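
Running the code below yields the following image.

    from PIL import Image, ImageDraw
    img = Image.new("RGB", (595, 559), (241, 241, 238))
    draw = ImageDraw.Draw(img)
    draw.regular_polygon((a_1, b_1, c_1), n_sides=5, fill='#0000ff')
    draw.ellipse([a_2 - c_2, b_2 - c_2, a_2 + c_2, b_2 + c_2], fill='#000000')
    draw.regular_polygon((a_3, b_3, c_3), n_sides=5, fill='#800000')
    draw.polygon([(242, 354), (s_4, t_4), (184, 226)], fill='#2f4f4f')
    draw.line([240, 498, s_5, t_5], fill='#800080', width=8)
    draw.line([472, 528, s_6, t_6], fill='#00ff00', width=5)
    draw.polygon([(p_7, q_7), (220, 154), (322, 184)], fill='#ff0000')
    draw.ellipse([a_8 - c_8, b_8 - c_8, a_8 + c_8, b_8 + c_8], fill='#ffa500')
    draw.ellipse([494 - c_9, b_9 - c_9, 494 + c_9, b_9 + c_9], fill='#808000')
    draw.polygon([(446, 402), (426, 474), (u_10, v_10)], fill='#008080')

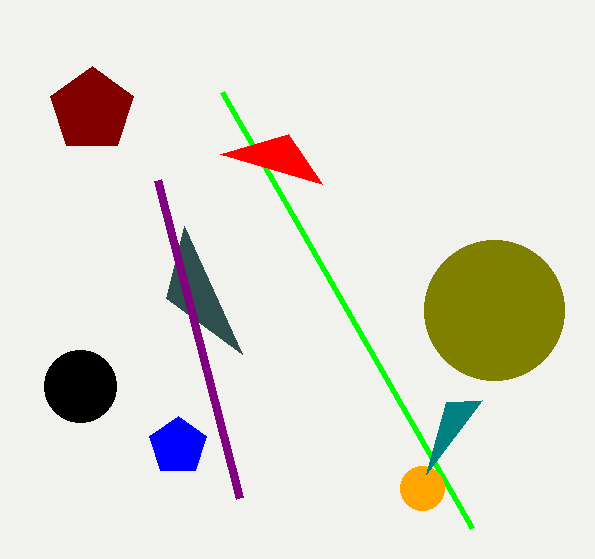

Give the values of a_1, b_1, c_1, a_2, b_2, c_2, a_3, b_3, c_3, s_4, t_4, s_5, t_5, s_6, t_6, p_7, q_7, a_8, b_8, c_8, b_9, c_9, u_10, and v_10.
a_1 = 178
b_1 = 446
c_1 = 30
a_2 = 80
b_2 = 386
c_2 = 36
a_3 = 92
b_3 = 110
c_3 = 44
s_4 = 166
t_4 = 298
s_5 = 158
t_5 = 180
s_6 = 222
t_6 = 92
p_7 = 288
q_7 = 134
a_8 = 422
b_8 = 488
c_8 = 22
b_9 = 310
c_9 = 70
u_10 = 482
v_10 = 400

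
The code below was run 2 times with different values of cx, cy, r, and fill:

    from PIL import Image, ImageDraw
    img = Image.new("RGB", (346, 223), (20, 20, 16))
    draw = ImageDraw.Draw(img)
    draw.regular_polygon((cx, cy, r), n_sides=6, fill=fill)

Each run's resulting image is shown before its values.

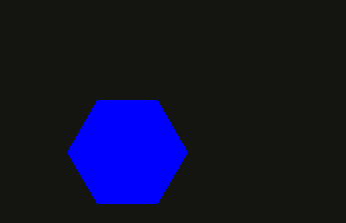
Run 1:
cx = 127
cy = 152
r = 60
fill = 'blue'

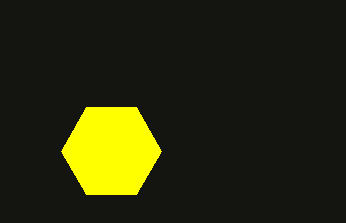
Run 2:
cx = 111, cy = 151, r = 50, fill = 'yellow'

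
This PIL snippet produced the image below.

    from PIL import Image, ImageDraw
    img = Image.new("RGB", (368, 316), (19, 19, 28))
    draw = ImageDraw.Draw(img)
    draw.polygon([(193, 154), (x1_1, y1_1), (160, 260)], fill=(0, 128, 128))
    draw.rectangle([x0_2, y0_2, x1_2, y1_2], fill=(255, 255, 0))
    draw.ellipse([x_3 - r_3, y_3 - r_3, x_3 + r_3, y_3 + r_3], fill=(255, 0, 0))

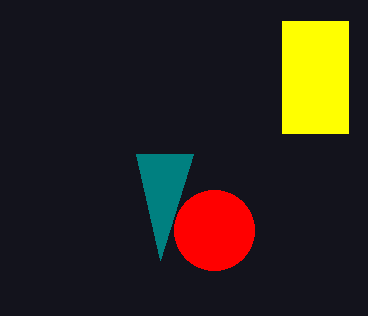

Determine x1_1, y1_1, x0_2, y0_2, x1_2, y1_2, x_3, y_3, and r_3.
x1_1 = 136
y1_1 = 154
x0_2 = 282
y0_2 = 21
x1_2 = 348
y1_2 = 133
x_3 = 214
y_3 = 230
r_3 = 40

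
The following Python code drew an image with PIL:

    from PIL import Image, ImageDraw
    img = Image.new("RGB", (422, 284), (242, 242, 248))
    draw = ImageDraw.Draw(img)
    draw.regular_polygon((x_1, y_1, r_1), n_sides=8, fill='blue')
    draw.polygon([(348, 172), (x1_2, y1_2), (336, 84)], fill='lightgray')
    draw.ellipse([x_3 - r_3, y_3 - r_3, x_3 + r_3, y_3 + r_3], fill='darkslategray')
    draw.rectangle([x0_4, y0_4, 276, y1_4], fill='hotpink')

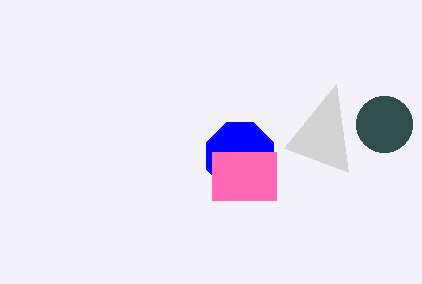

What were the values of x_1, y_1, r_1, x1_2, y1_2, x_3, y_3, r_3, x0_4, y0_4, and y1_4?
x_1 = 240
y_1 = 156
r_1 = 36
x1_2 = 284
y1_2 = 148
x_3 = 384
y_3 = 124
r_3 = 28
x0_4 = 212
y0_4 = 152
y1_4 = 200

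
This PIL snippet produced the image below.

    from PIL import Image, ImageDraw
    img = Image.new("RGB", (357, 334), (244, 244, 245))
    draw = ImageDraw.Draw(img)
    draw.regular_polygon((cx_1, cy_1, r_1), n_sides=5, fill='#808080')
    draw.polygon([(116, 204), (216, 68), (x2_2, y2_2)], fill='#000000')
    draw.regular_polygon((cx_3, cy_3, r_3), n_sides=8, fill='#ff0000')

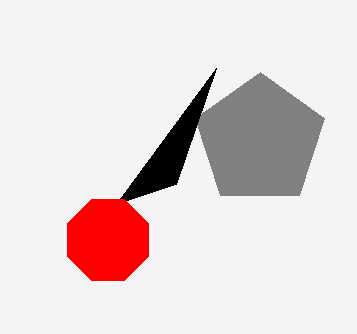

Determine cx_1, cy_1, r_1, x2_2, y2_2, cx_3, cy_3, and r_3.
cx_1 = 260
cy_1 = 140
r_1 = 68
x2_2 = 176
y2_2 = 184
cx_3 = 108
cy_3 = 240
r_3 = 44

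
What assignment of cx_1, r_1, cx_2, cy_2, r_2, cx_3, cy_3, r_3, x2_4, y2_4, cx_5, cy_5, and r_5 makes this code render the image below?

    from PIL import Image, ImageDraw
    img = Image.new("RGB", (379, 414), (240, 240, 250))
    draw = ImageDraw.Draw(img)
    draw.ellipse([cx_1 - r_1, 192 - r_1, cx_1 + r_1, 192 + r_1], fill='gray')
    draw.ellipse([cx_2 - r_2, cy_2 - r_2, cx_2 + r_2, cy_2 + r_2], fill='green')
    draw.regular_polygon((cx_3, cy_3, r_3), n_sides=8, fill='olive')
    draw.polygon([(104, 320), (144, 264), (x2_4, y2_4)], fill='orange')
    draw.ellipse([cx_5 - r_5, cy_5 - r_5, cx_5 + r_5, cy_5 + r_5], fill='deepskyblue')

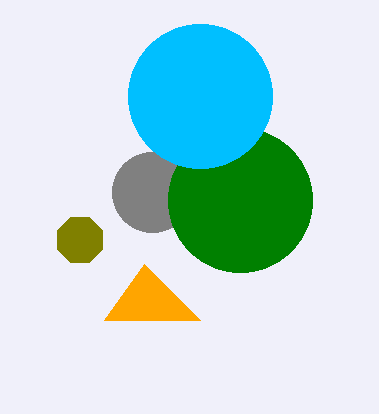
cx_1 = 152; r_1 = 40; cx_2 = 240; cy_2 = 200; r_2 = 72; cx_3 = 80; cy_3 = 240; r_3 = 24; x2_4 = 200; y2_4 = 320; cx_5 = 200; cy_5 = 96; r_5 = 72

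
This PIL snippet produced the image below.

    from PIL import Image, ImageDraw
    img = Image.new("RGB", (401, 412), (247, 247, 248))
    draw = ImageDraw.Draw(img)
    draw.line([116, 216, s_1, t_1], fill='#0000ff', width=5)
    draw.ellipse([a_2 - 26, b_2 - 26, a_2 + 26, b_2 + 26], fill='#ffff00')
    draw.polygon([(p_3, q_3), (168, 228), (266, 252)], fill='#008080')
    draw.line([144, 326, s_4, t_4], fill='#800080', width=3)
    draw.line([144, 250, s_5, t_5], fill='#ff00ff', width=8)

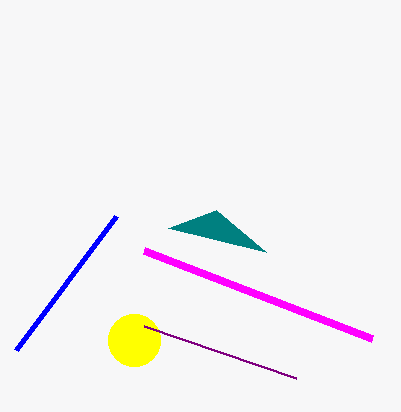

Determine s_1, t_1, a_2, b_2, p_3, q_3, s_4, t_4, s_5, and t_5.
s_1 = 16, t_1 = 350, a_2 = 134, b_2 = 340, p_3 = 216, q_3 = 210, s_4 = 296, t_4 = 378, s_5 = 372, t_5 = 338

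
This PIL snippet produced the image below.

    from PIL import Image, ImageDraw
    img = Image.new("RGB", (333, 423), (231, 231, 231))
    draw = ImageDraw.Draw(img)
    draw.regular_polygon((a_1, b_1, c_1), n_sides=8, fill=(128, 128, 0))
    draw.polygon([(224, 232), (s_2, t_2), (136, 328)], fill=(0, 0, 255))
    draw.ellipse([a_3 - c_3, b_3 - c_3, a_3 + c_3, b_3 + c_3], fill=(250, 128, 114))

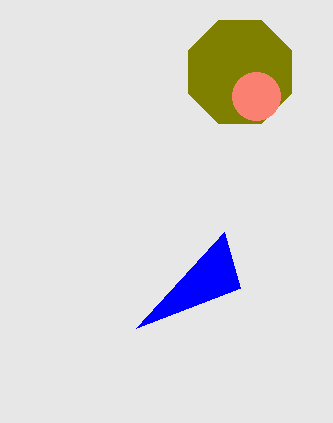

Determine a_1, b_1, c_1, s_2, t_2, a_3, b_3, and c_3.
a_1 = 240, b_1 = 72, c_1 = 56, s_2 = 240, t_2 = 288, a_3 = 256, b_3 = 96, c_3 = 24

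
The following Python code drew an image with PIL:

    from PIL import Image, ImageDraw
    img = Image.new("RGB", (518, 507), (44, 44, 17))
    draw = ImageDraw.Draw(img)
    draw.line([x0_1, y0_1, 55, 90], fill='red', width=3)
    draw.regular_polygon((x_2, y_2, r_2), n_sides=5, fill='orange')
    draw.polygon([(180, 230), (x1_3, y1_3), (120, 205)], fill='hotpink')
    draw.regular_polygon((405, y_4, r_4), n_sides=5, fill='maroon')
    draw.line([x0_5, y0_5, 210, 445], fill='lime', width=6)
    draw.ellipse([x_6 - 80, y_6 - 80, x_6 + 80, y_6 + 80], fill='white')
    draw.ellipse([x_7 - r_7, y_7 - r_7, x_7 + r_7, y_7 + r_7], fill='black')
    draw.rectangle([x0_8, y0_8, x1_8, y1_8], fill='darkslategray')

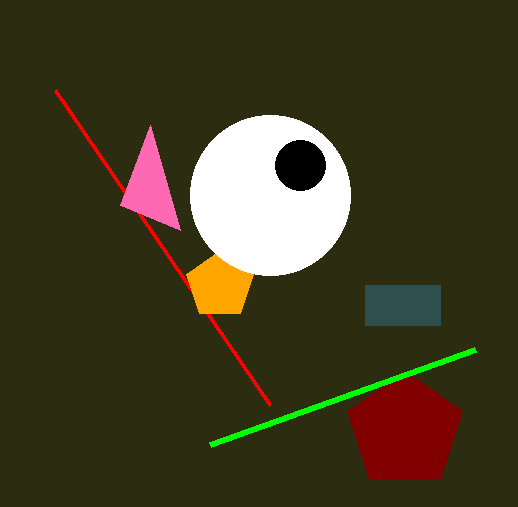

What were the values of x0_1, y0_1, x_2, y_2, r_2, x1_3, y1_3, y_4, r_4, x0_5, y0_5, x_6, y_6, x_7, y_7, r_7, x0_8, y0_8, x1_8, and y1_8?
x0_1 = 270, y0_1 = 405, x_2 = 220, y_2 = 285, r_2 = 35, x1_3 = 150, y1_3 = 125, y_4 = 430, r_4 = 60, x0_5 = 475, y0_5 = 350, x_6 = 270, y_6 = 195, x_7 = 300, y_7 = 165, r_7 = 25, x0_8 = 365, y0_8 = 285, x1_8 = 440, y1_8 = 325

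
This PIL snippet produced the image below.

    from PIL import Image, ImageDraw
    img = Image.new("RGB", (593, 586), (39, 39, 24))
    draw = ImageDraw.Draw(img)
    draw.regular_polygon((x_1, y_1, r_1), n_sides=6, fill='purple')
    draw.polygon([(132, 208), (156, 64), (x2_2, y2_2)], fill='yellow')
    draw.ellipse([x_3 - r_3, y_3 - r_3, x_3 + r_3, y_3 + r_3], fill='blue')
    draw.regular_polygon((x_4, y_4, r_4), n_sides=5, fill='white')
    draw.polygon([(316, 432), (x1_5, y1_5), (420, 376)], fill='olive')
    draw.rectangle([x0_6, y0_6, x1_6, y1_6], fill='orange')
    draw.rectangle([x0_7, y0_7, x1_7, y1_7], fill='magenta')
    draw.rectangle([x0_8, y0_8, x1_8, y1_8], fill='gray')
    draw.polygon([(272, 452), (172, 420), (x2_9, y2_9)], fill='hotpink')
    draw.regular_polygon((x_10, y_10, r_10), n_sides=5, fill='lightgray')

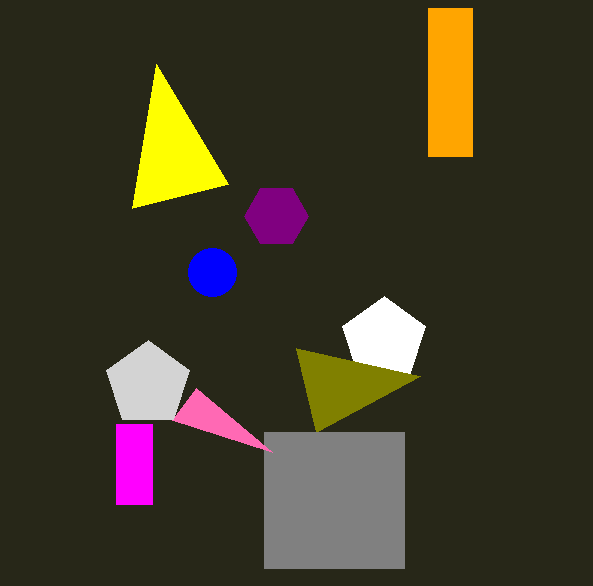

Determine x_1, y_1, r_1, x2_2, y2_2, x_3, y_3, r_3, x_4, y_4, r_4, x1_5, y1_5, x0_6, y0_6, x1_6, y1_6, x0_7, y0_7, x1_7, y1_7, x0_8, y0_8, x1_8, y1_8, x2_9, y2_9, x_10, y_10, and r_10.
x_1 = 276; y_1 = 216; r_1 = 32; x2_2 = 228; y2_2 = 184; x_3 = 212; y_3 = 272; r_3 = 24; x_4 = 384; y_4 = 340; r_4 = 44; x1_5 = 296; y1_5 = 348; x0_6 = 428; y0_6 = 8; x1_6 = 472; y1_6 = 156; x0_7 = 116; y0_7 = 424; x1_7 = 152; y1_7 = 504; x0_8 = 264; y0_8 = 432; x1_8 = 404; y1_8 = 568; x2_9 = 196; y2_9 = 388; x_10 = 148; y_10 = 384; r_10 = 44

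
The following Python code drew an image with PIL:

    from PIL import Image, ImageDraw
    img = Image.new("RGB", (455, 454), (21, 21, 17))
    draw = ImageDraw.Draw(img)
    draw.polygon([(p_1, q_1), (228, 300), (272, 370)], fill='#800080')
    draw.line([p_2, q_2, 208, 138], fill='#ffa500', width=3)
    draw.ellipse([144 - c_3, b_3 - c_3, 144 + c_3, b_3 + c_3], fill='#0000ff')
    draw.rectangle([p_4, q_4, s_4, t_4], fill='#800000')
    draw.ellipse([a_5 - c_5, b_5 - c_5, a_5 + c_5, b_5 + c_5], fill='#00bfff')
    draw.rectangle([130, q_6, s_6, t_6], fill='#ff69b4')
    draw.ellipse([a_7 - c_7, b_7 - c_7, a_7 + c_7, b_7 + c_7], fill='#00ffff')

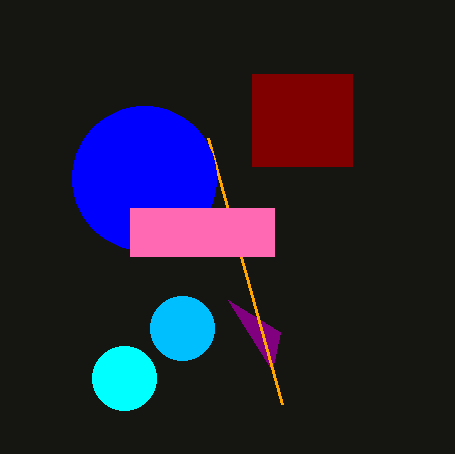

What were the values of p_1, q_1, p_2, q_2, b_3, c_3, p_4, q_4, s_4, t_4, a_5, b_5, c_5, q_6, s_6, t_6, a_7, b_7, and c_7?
p_1 = 280, q_1 = 332, p_2 = 282, q_2 = 404, b_3 = 178, c_3 = 72, p_4 = 252, q_4 = 74, s_4 = 352, t_4 = 166, a_5 = 182, b_5 = 328, c_5 = 32, q_6 = 208, s_6 = 274, t_6 = 256, a_7 = 124, b_7 = 378, c_7 = 32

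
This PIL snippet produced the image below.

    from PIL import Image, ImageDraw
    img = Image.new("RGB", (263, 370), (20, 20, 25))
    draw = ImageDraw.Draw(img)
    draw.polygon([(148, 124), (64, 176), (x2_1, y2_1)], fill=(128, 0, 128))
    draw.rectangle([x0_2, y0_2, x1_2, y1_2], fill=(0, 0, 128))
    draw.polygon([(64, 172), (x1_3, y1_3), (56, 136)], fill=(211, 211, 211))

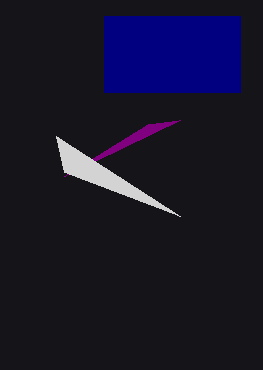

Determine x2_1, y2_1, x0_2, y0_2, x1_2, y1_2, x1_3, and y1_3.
x2_1 = 180
y2_1 = 120
x0_2 = 104
y0_2 = 16
x1_2 = 240
y1_2 = 92
x1_3 = 180
y1_3 = 216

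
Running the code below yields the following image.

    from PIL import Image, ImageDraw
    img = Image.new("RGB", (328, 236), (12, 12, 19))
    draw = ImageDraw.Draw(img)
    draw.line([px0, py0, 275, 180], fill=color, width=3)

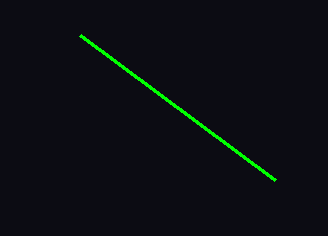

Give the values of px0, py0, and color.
px0 = 80; py0 = 35; color = 'lime'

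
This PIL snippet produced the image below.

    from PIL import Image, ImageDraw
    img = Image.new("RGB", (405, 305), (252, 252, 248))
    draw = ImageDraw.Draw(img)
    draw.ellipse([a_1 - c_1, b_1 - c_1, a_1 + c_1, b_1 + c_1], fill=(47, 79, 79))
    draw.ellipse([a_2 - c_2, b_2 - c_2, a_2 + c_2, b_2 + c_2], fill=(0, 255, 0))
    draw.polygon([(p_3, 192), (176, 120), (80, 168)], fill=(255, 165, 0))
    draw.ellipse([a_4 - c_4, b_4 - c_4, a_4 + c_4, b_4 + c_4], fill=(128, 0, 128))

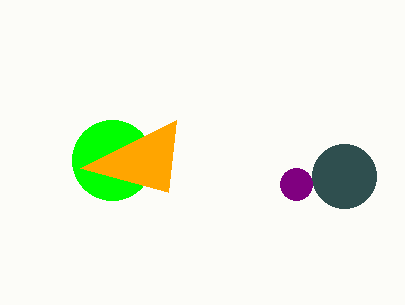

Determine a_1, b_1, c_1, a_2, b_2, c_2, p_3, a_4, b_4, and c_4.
a_1 = 344, b_1 = 176, c_1 = 32, a_2 = 112, b_2 = 160, c_2 = 40, p_3 = 168, a_4 = 296, b_4 = 184, c_4 = 16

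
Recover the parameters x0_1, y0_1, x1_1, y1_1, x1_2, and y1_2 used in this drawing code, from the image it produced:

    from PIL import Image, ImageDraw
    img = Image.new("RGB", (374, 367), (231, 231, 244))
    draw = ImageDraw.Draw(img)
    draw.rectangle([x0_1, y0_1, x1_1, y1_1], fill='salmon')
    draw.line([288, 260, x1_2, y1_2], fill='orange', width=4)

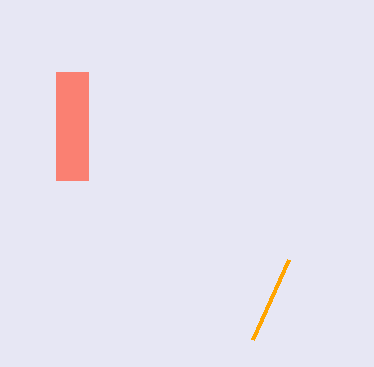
x0_1 = 56, y0_1 = 72, x1_1 = 88, y1_1 = 180, x1_2 = 252, y1_2 = 340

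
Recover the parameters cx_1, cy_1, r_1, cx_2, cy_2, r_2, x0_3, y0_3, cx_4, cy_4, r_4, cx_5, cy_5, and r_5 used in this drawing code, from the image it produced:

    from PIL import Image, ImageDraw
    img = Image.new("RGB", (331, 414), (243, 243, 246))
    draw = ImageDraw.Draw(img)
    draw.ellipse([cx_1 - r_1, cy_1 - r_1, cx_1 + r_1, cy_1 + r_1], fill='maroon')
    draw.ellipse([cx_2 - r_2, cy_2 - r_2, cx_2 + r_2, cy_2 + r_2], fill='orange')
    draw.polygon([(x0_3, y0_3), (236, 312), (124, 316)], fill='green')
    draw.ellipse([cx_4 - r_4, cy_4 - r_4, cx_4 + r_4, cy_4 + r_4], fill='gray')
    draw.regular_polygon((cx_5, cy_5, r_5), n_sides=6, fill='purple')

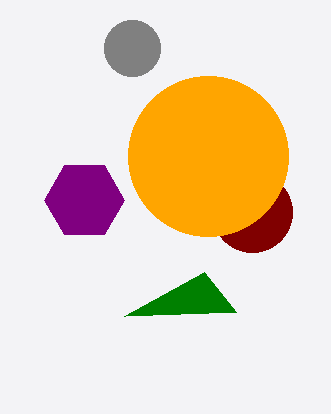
cx_1 = 252
cy_1 = 212
r_1 = 40
cx_2 = 208
cy_2 = 156
r_2 = 80
x0_3 = 204
y0_3 = 272
cx_4 = 132
cy_4 = 48
r_4 = 28
cx_5 = 84
cy_5 = 200
r_5 = 40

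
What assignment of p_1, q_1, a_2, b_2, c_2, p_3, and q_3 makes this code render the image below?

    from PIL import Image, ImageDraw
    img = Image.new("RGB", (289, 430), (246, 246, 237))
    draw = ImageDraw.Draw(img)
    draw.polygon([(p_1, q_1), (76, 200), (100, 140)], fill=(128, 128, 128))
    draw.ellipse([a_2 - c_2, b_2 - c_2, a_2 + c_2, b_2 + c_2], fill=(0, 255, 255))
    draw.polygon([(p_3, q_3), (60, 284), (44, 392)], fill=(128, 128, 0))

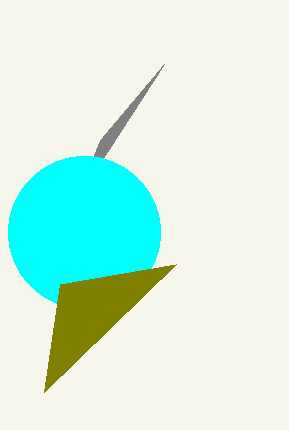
p_1 = 164; q_1 = 64; a_2 = 84; b_2 = 232; c_2 = 76; p_3 = 176; q_3 = 264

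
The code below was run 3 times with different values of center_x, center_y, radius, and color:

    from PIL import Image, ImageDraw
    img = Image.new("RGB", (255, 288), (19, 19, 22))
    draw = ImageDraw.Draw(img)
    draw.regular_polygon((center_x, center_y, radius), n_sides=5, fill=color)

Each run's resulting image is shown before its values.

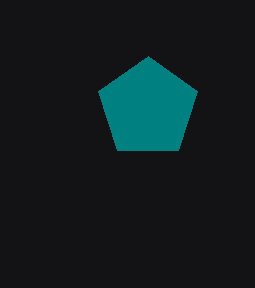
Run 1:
center_x = 148; center_y = 108; radius = 52; color = 'teal'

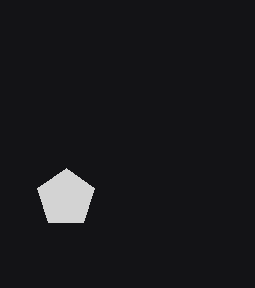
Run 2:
center_x = 66; center_y = 198; radius = 30; color = 'lightgray'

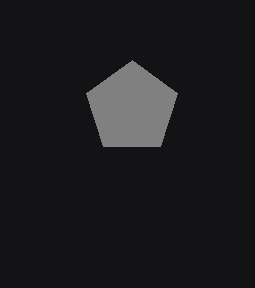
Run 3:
center_x = 132; center_y = 108; radius = 48; color = 'gray'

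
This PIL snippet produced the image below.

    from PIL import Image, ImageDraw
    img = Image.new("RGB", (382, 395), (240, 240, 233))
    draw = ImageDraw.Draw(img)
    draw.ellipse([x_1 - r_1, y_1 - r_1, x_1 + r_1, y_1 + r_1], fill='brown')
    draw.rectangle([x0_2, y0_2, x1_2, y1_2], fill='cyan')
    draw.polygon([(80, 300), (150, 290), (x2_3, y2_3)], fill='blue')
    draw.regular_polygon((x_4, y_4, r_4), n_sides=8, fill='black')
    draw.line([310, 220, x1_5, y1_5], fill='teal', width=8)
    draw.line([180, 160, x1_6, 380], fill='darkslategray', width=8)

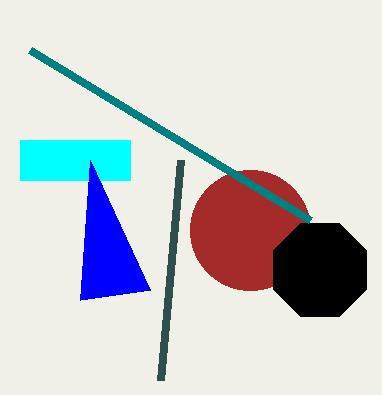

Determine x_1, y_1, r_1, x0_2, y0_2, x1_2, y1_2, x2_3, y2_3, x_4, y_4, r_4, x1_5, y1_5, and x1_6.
x_1 = 250; y_1 = 230; r_1 = 60; x0_2 = 20; y0_2 = 140; x1_2 = 130; y1_2 = 180; x2_3 = 90; y2_3 = 160; x_4 = 320; y_4 = 270; r_4 = 50; x1_5 = 30; y1_5 = 50; x1_6 = 160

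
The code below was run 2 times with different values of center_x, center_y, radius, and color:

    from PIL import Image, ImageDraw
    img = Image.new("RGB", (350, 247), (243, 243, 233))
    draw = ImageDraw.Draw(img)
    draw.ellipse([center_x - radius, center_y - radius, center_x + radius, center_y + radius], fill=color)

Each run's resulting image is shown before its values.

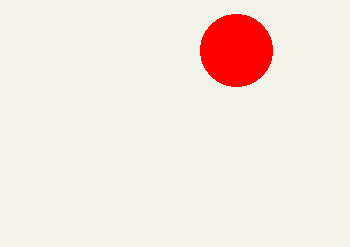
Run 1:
center_x = 236, center_y = 50, radius = 36, color = 'red'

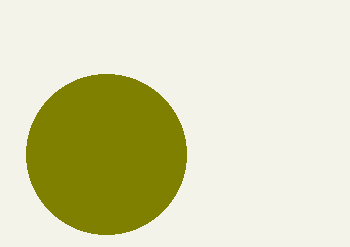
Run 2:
center_x = 106, center_y = 154, radius = 80, color = 'olive'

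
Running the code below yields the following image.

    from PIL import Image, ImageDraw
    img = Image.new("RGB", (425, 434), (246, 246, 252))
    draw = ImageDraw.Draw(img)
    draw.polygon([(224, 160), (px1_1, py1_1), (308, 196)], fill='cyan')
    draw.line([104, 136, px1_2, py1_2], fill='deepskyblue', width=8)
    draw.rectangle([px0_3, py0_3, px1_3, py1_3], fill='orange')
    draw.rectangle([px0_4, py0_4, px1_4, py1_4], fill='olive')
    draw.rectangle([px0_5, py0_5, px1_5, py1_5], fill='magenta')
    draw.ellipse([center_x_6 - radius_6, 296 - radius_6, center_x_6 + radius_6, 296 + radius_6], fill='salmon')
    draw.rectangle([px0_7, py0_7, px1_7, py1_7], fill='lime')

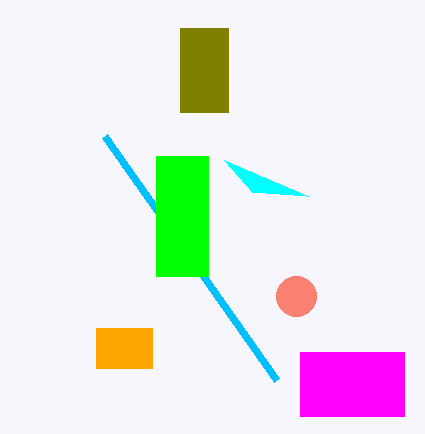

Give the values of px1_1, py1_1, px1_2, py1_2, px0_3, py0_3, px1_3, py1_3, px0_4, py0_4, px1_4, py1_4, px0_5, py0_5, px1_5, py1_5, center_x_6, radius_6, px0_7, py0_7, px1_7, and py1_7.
px1_1 = 252; py1_1 = 192; px1_2 = 276; py1_2 = 380; px0_3 = 96; py0_3 = 328; px1_3 = 152; py1_3 = 368; px0_4 = 180; py0_4 = 28; px1_4 = 228; py1_4 = 112; px0_5 = 300; py0_5 = 352; px1_5 = 404; py1_5 = 416; center_x_6 = 296; radius_6 = 20; px0_7 = 156; py0_7 = 156; px1_7 = 208; py1_7 = 276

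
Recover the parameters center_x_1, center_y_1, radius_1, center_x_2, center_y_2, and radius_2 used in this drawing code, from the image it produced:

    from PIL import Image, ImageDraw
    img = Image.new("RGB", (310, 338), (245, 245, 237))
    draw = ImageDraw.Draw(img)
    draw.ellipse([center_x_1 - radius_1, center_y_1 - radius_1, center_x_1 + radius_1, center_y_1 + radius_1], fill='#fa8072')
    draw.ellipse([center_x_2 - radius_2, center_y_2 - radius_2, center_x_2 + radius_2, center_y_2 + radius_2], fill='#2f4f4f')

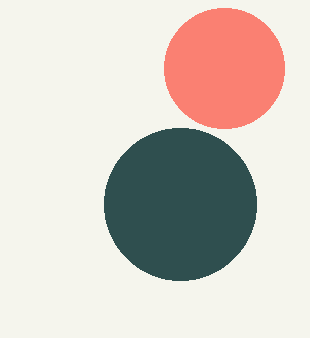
center_x_1 = 224
center_y_1 = 68
radius_1 = 60
center_x_2 = 180
center_y_2 = 204
radius_2 = 76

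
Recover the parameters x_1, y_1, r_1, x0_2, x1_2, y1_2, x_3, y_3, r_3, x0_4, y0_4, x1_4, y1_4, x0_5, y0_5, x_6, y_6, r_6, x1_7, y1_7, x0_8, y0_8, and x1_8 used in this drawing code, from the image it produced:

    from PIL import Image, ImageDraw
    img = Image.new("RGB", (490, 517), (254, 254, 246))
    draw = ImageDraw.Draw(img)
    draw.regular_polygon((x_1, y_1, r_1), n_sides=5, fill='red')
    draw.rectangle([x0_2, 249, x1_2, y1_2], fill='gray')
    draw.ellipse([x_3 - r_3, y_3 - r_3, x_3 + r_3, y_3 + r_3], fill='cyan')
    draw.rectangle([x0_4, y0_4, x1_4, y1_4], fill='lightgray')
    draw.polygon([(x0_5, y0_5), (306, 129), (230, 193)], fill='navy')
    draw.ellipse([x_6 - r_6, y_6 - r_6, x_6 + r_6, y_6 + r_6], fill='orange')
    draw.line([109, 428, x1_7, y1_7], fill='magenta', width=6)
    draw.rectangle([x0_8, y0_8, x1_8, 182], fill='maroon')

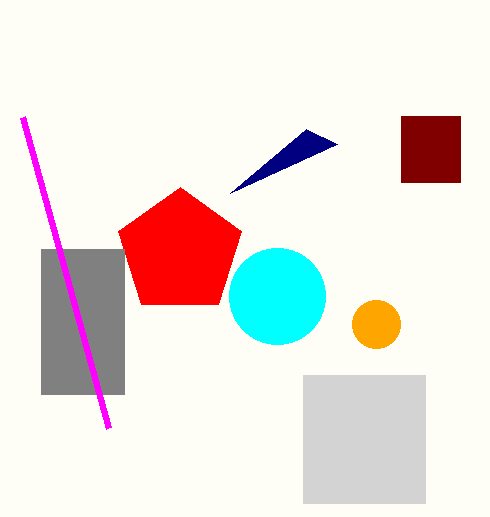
x_1 = 180; y_1 = 252; r_1 = 65; x0_2 = 41; x1_2 = 124; y1_2 = 394; x_3 = 277; y_3 = 296; r_3 = 48; x0_4 = 303; y0_4 = 375; x1_4 = 425; y1_4 = 503; x0_5 = 337; y0_5 = 144; x_6 = 376; y_6 = 324; r_6 = 24; x1_7 = 23; y1_7 = 117; x0_8 = 401; y0_8 = 116; x1_8 = 460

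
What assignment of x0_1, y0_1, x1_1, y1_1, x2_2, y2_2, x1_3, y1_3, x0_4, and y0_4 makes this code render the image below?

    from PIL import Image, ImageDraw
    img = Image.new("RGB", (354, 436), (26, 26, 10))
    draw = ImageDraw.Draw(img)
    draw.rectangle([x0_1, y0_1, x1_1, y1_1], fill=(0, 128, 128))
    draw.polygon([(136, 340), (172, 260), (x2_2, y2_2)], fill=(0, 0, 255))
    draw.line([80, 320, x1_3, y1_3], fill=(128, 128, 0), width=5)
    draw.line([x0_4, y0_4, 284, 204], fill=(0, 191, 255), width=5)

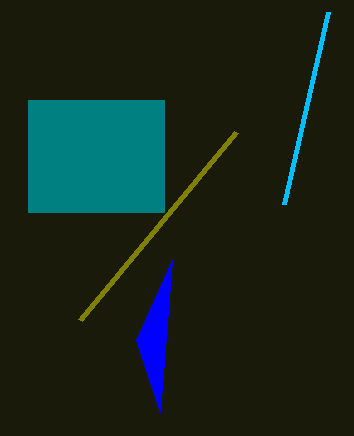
x0_1 = 28, y0_1 = 100, x1_1 = 164, y1_1 = 212, x2_2 = 160, y2_2 = 412, x1_3 = 236, y1_3 = 132, x0_4 = 328, y0_4 = 12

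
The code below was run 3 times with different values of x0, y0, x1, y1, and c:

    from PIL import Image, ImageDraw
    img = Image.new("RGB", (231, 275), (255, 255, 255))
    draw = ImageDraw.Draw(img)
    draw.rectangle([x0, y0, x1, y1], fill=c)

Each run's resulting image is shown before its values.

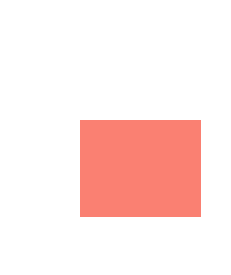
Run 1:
x0 = 80; y0 = 120; x1 = 200; y1 = 216; c = 'salmon'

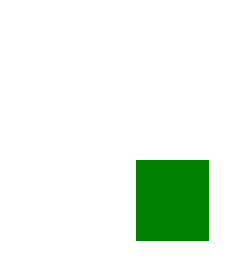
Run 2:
x0 = 136; y0 = 160; x1 = 208; y1 = 240; c = 'green'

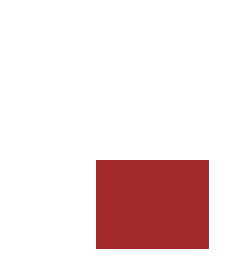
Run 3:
x0 = 96; y0 = 160; x1 = 208; y1 = 248; c = 'brown'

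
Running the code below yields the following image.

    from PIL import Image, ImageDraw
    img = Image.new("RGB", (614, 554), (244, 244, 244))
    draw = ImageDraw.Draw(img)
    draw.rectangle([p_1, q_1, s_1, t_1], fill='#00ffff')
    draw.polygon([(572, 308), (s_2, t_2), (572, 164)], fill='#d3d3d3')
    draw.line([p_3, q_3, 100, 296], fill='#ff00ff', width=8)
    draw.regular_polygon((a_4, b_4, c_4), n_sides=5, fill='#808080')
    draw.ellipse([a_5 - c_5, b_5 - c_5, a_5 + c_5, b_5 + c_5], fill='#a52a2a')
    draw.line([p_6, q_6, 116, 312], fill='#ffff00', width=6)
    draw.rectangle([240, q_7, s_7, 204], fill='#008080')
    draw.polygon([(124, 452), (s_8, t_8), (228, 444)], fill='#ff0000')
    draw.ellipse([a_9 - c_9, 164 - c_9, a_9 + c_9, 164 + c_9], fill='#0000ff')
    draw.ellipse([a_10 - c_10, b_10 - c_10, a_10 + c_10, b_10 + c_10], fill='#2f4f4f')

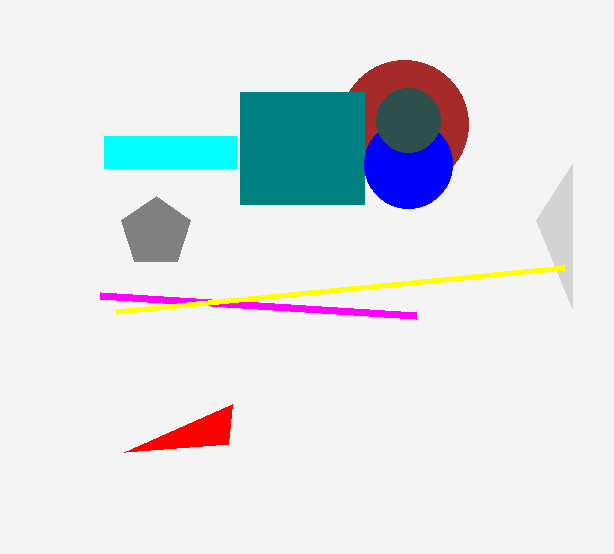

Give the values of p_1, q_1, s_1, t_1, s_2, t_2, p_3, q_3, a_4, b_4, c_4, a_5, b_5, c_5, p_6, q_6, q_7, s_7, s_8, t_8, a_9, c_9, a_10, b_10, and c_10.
p_1 = 104
q_1 = 136
s_1 = 236
t_1 = 168
s_2 = 536
t_2 = 220
p_3 = 416
q_3 = 316
a_4 = 156
b_4 = 232
c_4 = 36
a_5 = 404
b_5 = 124
c_5 = 64
p_6 = 564
q_6 = 268
q_7 = 92
s_7 = 364
s_8 = 232
t_8 = 404
a_9 = 408
c_9 = 44
a_10 = 408
b_10 = 120
c_10 = 32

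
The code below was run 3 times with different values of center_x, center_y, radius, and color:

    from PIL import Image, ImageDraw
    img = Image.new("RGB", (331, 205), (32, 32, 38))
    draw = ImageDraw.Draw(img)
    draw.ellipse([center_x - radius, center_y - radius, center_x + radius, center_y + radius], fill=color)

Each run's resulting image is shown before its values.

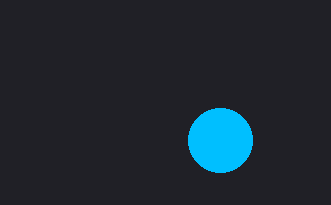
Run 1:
center_x = 220; center_y = 140; radius = 32; color = 'deepskyblue'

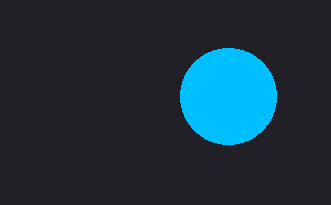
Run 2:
center_x = 228, center_y = 96, radius = 48, color = 'deepskyblue'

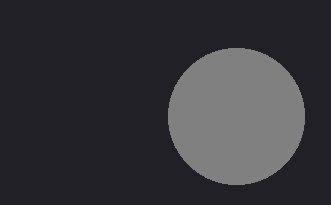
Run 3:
center_x = 236; center_y = 116; radius = 68; color = 'gray'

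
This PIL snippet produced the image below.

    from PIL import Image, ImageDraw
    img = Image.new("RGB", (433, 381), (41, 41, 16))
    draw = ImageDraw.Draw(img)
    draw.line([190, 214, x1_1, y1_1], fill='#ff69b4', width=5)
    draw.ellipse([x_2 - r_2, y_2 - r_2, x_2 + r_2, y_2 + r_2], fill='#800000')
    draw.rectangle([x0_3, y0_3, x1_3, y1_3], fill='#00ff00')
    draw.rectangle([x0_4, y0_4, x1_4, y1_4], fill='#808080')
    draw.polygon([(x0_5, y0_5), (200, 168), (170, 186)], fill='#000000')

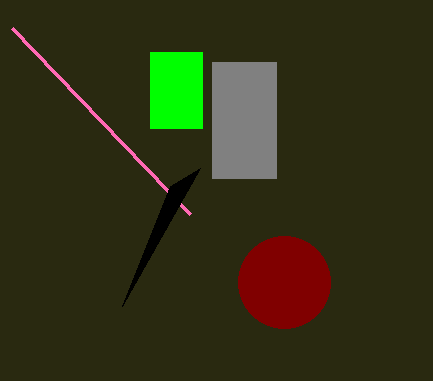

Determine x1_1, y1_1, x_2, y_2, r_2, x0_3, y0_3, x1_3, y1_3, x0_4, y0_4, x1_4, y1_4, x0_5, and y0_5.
x1_1 = 12, y1_1 = 28, x_2 = 284, y_2 = 282, r_2 = 46, x0_3 = 150, y0_3 = 52, x1_3 = 202, y1_3 = 128, x0_4 = 212, y0_4 = 62, x1_4 = 276, y1_4 = 178, x0_5 = 122, y0_5 = 306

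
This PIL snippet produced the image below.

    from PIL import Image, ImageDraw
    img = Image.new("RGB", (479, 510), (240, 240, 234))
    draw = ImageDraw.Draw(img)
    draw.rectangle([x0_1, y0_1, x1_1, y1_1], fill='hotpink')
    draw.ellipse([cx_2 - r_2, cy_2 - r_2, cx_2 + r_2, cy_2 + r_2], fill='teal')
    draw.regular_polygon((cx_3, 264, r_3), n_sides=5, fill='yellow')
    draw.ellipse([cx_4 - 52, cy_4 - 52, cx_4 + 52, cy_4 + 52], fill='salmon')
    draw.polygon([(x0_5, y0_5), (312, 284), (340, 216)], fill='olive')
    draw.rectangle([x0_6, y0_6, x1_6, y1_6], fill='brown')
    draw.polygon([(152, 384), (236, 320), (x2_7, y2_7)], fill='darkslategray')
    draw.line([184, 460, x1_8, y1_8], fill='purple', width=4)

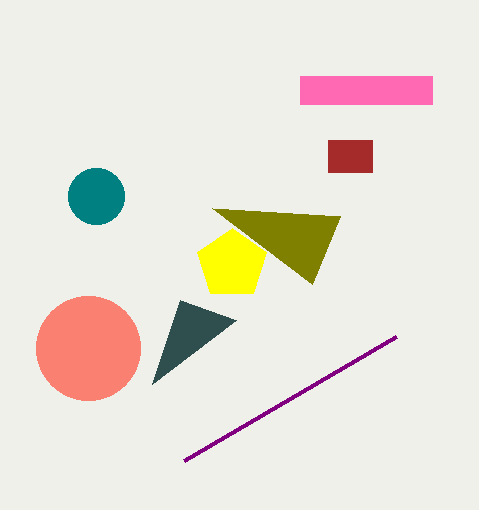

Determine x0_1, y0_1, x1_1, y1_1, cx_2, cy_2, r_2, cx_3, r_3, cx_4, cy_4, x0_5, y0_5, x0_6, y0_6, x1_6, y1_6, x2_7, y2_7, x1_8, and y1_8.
x0_1 = 300, y0_1 = 76, x1_1 = 432, y1_1 = 104, cx_2 = 96, cy_2 = 196, r_2 = 28, cx_3 = 232, r_3 = 36, cx_4 = 88, cy_4 = 348, x0_5 = 212, y0_5 = 208, x0_6 = 328, y0_6 = 140, x1_6 = 372, y1_6 = 172, x2_7 = 180, y2_7 = 300, x1_8 = 396, y1_8 = 336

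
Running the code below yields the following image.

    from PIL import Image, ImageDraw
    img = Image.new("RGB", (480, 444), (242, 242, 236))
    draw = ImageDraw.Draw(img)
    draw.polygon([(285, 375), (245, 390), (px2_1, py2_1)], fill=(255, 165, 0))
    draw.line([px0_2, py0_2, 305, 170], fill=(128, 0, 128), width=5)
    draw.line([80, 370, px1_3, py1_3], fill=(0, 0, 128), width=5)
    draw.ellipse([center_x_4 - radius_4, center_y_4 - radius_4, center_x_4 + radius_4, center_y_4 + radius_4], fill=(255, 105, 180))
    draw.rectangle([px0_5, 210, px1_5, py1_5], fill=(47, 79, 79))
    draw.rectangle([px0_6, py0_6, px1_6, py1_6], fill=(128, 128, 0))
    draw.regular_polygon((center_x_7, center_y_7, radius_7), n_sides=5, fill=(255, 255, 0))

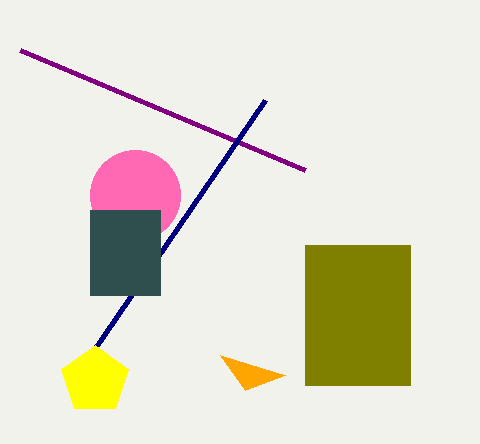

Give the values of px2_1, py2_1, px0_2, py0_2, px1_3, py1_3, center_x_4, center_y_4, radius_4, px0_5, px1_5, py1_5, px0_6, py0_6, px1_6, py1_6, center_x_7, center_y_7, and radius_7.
px2_1 = 220; py2_1 = 355; px0_2 = 20; py0_2 = 50; px1_3 = 265; py1_3 = 100; center_x_4 = 135; center_y_4 = 195; radius_4 = 45; px0_5 = 90; px1_5 = 160; py1_5 = 295; px0_6 = 305; py0_6 = 245; px1_6 = 410; py1_6 = 385; center_x_7 = 95; center_y_7 = 380; radius_7 = 35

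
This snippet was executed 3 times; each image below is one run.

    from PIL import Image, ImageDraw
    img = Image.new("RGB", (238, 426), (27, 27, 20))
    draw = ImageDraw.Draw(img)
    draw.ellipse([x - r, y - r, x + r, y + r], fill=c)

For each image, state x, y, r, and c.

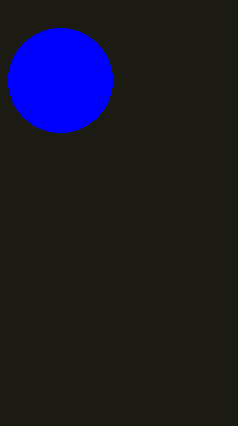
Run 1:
x = 60, y = 80, r = 52, c = 'blue'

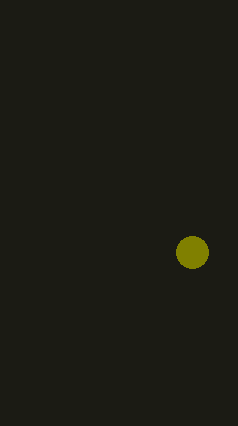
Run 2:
x = 192
y = 252
r = 16
c = 'olive'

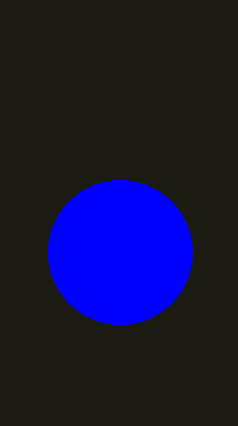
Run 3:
x = 120, y = 252, r = 72, c = 'blue'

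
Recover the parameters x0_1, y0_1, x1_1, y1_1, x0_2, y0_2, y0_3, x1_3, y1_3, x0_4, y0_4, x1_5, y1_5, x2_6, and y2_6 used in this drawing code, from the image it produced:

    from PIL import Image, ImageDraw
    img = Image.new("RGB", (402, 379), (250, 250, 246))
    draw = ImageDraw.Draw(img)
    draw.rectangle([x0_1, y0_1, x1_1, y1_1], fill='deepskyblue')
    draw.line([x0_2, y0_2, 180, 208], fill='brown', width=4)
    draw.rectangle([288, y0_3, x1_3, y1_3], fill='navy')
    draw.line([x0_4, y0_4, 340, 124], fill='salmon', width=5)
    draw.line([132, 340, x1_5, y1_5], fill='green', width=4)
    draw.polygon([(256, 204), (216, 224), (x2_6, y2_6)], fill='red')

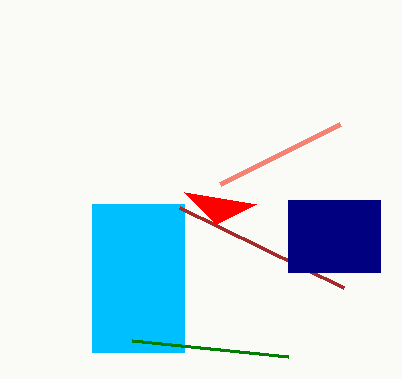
x0_1 = 92, y0_1 = 204, x1_1 = 184, y1_1 = 352, x0_2 = 344, y0_2 = 288, y0_3 = 200, x1_3 = 380, y1_3 = 272, x0_4 = 220, y0_4 = 184, x1_5 = 288, y1_5 = 356, x2_6 = 184, y2_6 = 192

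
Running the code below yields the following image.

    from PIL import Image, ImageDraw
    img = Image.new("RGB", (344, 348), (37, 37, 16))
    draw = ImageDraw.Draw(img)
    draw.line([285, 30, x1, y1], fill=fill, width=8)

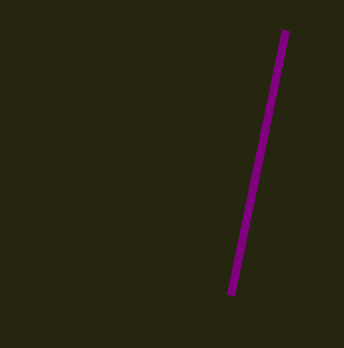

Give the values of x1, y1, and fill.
x1 = 230; y1 = 295; fill = 'purple'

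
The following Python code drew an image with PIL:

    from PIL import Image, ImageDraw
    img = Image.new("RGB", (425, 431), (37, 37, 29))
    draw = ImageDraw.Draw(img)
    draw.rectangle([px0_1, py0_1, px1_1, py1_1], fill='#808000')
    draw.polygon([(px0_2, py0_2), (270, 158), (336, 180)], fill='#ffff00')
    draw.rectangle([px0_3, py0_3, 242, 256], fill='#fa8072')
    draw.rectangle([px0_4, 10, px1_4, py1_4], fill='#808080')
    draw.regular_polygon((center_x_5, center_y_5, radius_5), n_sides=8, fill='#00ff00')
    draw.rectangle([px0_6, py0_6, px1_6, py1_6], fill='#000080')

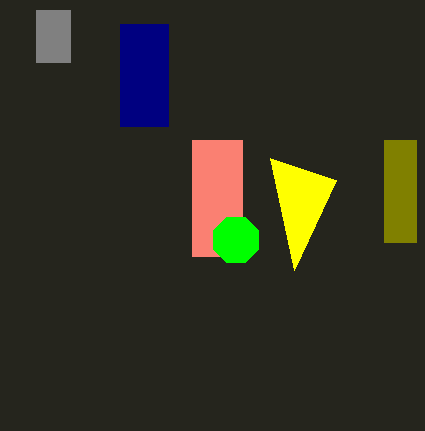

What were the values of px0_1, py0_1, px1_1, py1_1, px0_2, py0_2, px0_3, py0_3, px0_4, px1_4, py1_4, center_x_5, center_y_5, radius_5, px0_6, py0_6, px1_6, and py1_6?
px0_1 = 384; py0_1 = 140; px1_1 = 416; py1_1 = 242; px0_2 = 294; py0_2 = 270; px0_3 = 192; py0_3 = 140; px0_4 = 36; px1_4 = 70; py1_4 = 62; center_x_5 = 236; center_y_5 = 240; radius_5 = 24; px0_6 = 120; py0_6 = 24; px1_6 = 168; py1_6 = 126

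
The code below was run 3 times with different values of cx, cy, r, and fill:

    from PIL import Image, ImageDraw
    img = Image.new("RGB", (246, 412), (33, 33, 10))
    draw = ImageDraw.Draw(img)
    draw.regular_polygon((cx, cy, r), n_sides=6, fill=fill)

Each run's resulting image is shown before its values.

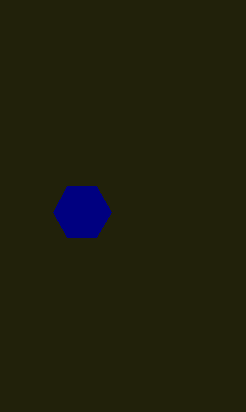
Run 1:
cx = 82; cy = 212; r = 29; fill = 'navy'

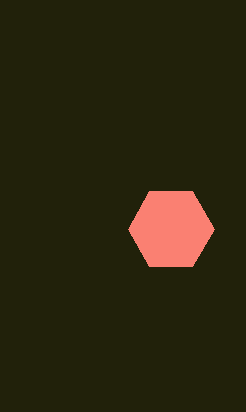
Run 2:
cx = 171
cy = 229
r = 43
fill = 'salmon'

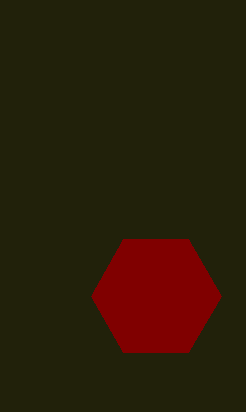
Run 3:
cx = 156, cy = 296, r = 65, fill = 'maroon'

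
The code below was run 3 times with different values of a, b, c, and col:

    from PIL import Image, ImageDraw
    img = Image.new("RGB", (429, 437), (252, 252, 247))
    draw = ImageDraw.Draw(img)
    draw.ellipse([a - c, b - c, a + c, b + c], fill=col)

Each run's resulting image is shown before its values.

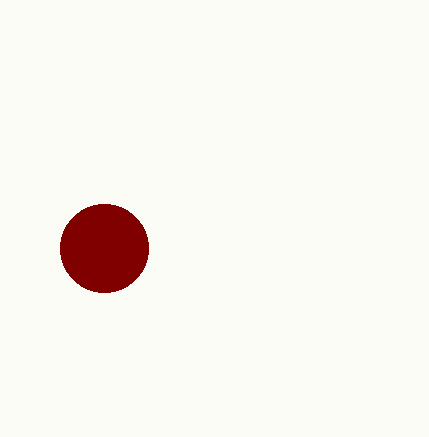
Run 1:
a = 104
b = 248
c = 44
col = 'maroon'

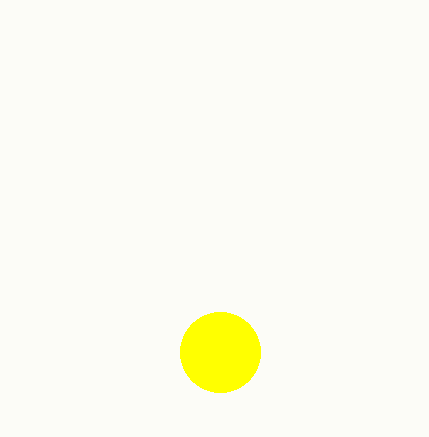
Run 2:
a = 220, b = 352, c = 40, col = 'yellow'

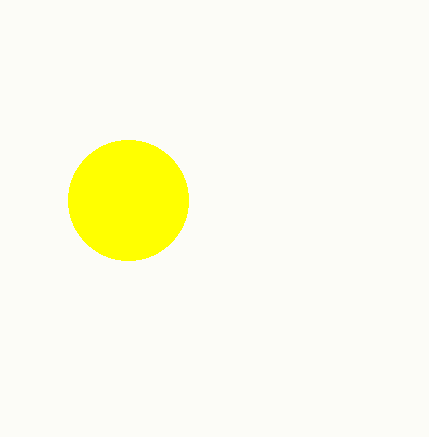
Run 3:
a = 128, b = 200, c = 60, col = 'yellow'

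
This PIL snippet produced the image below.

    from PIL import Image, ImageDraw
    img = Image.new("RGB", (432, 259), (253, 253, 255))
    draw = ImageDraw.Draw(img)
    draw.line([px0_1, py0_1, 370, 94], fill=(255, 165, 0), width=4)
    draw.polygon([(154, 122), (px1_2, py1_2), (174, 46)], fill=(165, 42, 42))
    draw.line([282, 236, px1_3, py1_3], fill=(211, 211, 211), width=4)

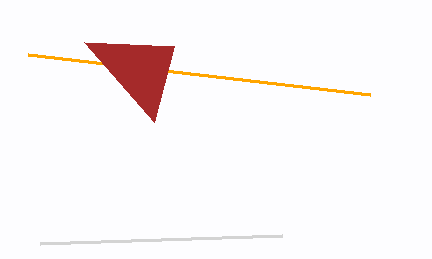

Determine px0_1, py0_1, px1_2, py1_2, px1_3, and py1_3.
px0_1 = 28; py0_1 = 54; px1_2 = 84; py1_2 = 42; px1_3 = 40; py1_3 = 244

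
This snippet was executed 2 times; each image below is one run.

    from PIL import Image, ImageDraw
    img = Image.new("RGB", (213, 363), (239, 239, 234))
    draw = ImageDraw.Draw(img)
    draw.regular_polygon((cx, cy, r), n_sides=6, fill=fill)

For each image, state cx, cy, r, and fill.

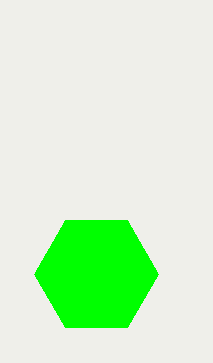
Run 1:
cx = 96
cy = 274
r = 62
fill = 'lime'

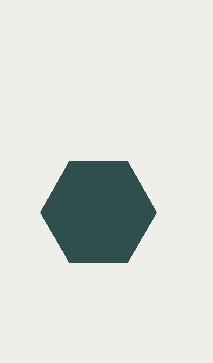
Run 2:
cx = 98
cy = 212
r = 58
fill = 'darkslategray'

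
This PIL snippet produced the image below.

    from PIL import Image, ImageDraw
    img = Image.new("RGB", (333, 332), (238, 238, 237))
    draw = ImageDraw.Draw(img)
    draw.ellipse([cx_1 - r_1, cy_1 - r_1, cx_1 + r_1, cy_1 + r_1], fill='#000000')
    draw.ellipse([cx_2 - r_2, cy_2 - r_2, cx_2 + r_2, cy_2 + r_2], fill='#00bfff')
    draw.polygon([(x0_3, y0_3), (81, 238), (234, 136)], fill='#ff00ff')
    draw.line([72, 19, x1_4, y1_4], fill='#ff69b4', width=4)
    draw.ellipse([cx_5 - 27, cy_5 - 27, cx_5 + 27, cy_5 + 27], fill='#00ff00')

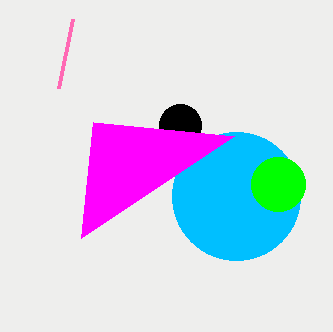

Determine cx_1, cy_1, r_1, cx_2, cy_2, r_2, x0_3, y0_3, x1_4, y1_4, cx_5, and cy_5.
cx_1 = 180
cy_1 = 125
r_1 = 21
cx_2 = 236
cy_2 = 196
r_2 = 64
x0_3 = 93
y0_3 = 122
x1_4 = 58
y1_4 = 88
cx_5 = 278
cy_5 = 184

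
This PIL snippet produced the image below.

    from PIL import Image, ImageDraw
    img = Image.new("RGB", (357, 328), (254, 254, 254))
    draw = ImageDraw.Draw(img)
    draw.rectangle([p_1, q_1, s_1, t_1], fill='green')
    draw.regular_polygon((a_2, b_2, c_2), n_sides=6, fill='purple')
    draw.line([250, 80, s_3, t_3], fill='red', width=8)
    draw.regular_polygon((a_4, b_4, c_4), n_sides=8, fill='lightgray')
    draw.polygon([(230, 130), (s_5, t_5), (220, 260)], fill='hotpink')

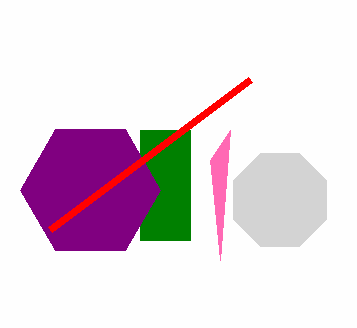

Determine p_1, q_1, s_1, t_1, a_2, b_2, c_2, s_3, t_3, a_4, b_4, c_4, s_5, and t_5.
p_1 = 140; q_1 = 130; s_1 = 190; t_1 = 240; a_2 = 90; b_2 = 190; c_2 = 70; s_3 = 50; t_3 = 230; a_4 = 280; b_4 = 200; c_4 = 50; s_5 = 210; t_5 = 160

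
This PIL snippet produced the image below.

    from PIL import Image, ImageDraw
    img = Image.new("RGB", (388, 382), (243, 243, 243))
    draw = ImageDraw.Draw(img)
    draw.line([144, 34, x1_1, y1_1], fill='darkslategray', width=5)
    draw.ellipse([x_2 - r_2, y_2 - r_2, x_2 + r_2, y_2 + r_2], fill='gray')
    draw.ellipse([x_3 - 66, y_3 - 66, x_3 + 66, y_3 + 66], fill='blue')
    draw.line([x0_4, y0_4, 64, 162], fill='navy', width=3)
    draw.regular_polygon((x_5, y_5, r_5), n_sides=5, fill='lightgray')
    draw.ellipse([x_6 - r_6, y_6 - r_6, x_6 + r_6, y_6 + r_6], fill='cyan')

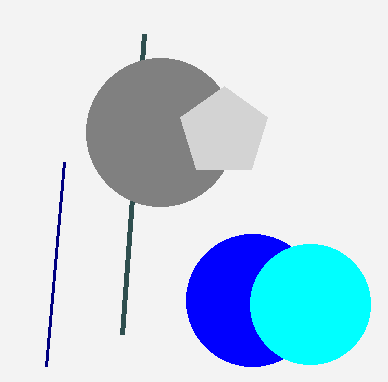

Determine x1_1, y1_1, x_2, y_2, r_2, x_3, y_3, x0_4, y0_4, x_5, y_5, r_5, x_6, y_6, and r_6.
x1_1 = 122; y1_1 = 334; x_2 = 160; y_2 = 132; r_2 = 74; x_3 = 252; y_3 = 300; x0_4 = 46; y0_4 = 366; x_5 = 224; y_5 = 132; r_5 = 46; x_6 = 310; y_6 = 304; r_6 = 60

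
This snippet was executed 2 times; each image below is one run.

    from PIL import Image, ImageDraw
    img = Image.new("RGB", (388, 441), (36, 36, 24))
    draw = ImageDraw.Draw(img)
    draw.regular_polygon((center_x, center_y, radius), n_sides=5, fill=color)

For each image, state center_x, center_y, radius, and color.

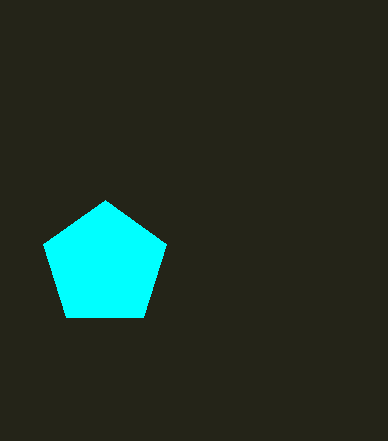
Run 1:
center_x = 105
center_y = 265
radius = 65
color = 'cyan'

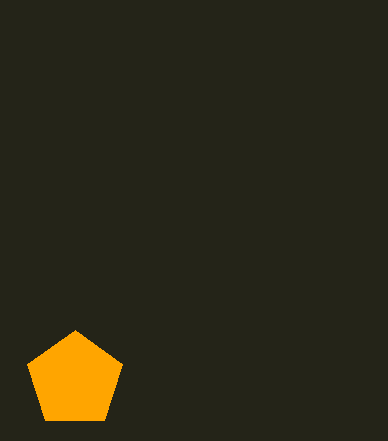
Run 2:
center_x = 75
center_y = 380
radius = 50
color = 'orange'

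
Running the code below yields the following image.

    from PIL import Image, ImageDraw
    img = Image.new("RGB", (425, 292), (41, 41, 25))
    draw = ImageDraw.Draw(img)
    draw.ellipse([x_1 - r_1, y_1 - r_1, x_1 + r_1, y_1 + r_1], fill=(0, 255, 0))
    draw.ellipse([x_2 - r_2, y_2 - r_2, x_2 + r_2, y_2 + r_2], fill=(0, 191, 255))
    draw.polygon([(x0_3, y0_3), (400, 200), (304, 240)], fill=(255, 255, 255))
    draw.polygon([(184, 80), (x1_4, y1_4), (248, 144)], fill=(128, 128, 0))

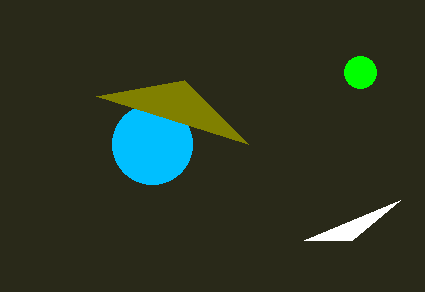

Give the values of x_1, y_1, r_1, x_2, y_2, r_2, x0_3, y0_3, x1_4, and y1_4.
x_1 = 360, y_1 = 72, r_1 = 16, x_2 = 152, y_2 = 144, r_2 = 40, x0_3 = 352, y0_3 = 240, x1_4 = 96, y1_4 = 96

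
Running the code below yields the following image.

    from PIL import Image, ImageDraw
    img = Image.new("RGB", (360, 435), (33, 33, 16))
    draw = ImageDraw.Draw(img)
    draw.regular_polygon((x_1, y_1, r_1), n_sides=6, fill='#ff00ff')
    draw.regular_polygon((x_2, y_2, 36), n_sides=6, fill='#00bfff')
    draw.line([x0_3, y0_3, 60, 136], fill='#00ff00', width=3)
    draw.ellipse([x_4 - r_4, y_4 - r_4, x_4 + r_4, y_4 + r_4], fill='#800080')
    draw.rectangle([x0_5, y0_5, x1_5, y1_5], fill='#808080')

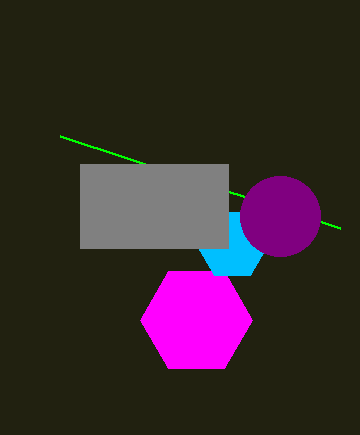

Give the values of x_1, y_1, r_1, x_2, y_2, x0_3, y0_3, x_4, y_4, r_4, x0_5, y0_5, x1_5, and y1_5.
x_1 = 196; y_1 = 320; r_1 = 56; x_2 = 232; y_2 = 244; x0_3 = 340; y0_3 = 228; x_4 = 280; y_4 = 216; r_4 = 40; x0_5 = 80; y0_5 = 164; x1_5 = 228; y1_5 = 248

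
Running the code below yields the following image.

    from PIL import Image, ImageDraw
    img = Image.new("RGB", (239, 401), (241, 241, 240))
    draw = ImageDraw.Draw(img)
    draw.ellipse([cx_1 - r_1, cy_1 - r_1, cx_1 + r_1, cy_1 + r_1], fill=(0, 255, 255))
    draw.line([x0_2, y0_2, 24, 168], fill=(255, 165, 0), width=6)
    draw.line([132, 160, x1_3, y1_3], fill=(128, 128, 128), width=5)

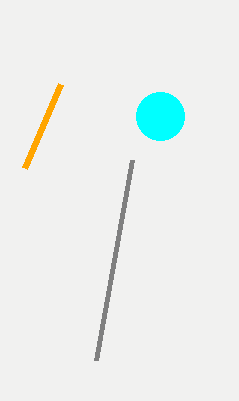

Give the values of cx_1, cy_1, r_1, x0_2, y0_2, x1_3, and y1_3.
cx_1 = 160
cy_1 = 116
r_1 = 24
x0_2 = 60
y0_2 = 84
x1_3 = 96
y1_3 = 360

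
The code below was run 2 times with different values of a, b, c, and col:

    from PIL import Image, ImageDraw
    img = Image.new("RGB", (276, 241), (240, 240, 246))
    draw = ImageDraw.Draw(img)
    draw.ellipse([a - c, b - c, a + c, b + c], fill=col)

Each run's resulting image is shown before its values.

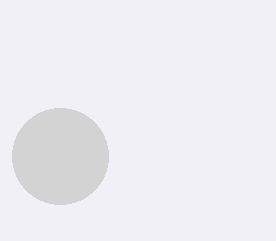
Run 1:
a = 60; b = 156; c = 48; col = 'lightgray'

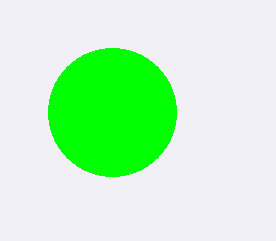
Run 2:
a = 112
b = 112
c = 64
col = 'lime'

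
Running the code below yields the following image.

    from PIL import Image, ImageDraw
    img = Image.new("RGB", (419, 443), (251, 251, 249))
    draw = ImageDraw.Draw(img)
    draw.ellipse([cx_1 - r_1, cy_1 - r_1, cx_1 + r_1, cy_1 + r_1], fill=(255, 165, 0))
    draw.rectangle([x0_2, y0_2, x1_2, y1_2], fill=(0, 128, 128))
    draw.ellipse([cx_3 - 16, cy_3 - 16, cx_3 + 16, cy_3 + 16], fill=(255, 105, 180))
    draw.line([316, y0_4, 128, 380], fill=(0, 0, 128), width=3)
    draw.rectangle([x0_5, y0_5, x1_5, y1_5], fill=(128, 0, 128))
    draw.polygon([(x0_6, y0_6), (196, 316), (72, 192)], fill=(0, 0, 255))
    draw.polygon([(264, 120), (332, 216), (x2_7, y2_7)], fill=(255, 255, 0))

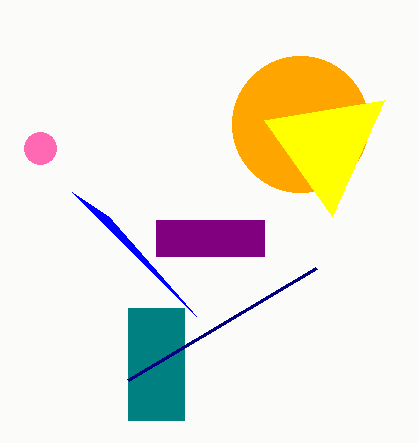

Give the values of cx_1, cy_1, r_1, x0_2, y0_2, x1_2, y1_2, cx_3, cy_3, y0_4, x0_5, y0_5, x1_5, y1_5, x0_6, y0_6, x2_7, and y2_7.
cx_1 = 300; cy_1 = 124; r_1 = 68; x0_2 = 128; y0_2 = 308; x1_2 = 184; y1_2 = 420; cx_3 = 40; cy_3 = 148; y0_4 = 268; x0_5 = 156; y0_5 = 220; x1_5 = 264; y1_5 = 256; x0_6 = 108; y0_6 = 216; x2_7 = 384; y2_7 = 100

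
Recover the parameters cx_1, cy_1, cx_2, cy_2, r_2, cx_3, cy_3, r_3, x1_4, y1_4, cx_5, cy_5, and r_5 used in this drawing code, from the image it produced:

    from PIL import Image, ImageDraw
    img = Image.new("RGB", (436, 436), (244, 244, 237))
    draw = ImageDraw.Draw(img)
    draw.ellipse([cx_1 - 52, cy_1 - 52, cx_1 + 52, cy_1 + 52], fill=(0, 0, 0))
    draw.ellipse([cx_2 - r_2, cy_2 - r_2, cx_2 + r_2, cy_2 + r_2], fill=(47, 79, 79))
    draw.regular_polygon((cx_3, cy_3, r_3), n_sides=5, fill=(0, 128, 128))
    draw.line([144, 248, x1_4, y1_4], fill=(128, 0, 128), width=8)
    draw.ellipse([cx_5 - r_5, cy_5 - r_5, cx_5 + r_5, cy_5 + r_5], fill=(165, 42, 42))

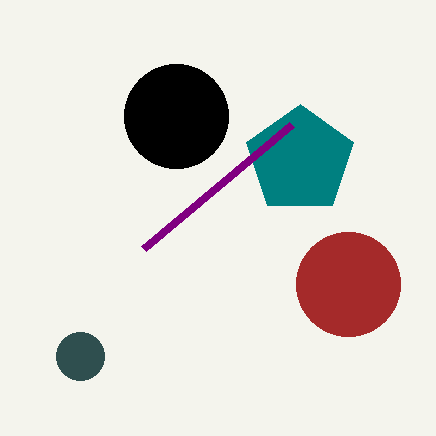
cx_1 = 176
cy_1 = 116
cx_2 = 80
cy_2 = 356
r_2 = 24
cx_3 = 300
cy_3 = 160
r_3 = 56
x1_4 = 292
y1_4 = 124
cx_5 = 348
cy_5 = 284
r_5 = 52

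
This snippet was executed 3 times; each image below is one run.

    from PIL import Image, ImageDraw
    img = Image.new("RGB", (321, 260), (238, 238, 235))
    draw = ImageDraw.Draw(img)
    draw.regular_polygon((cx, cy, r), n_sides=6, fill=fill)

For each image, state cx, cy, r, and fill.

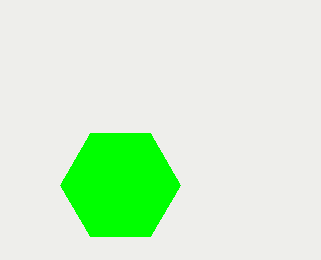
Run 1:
cx = 120
cy = 185
r = 60
fill = 'lime'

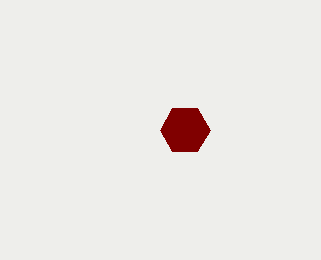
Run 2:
cx = 185, cy = 130, r = 25, fill = 'maroon'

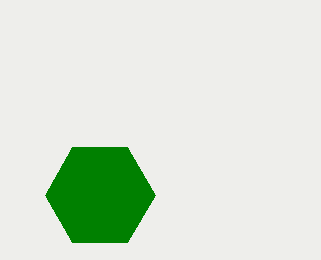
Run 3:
cx = 100, cy = 195, r = 55, fill = 'green'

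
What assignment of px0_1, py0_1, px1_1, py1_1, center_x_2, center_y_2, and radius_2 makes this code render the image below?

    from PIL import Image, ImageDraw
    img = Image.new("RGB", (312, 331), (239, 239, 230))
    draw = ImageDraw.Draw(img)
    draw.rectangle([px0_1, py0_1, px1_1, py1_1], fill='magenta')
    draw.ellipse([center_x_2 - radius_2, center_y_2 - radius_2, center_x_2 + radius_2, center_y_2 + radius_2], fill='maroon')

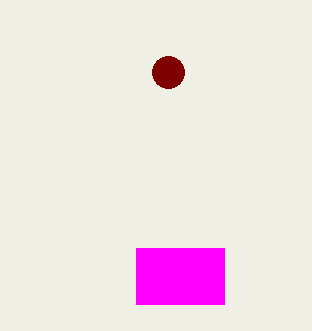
px0_1 = 136; py0_1 = 248; px1_1 = 224; py1_1 = 304; center_x_2 = 168; center_y_2 = 72; radius_2 = 16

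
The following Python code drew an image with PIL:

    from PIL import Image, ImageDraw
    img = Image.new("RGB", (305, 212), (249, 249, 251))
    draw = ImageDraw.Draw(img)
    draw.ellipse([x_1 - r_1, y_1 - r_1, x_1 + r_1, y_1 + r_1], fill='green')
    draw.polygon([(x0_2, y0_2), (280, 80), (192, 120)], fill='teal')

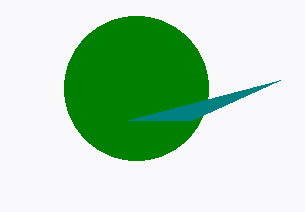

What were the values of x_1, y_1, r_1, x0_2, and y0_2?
x_1 = 136; y_1 = 88; r_1 = 72; x0_2 = 128; y0_2 = 120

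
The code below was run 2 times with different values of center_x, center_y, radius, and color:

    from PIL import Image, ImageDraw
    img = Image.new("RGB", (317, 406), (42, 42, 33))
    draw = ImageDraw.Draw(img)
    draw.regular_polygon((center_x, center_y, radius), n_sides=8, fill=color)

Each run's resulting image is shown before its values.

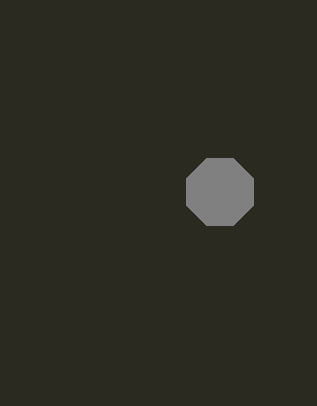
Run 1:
center_x = 220, center_y = 192, radius = 36, color = 'gray'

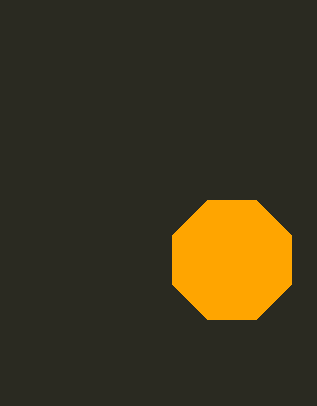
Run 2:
center_x = 232
center_y = 260
radius = 64
color = 'orange'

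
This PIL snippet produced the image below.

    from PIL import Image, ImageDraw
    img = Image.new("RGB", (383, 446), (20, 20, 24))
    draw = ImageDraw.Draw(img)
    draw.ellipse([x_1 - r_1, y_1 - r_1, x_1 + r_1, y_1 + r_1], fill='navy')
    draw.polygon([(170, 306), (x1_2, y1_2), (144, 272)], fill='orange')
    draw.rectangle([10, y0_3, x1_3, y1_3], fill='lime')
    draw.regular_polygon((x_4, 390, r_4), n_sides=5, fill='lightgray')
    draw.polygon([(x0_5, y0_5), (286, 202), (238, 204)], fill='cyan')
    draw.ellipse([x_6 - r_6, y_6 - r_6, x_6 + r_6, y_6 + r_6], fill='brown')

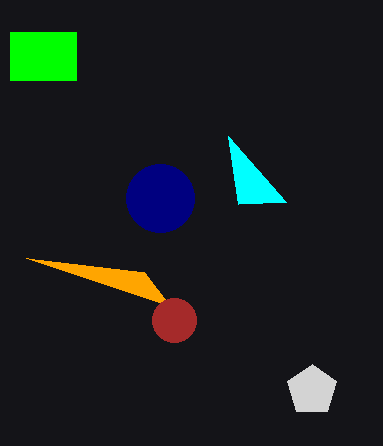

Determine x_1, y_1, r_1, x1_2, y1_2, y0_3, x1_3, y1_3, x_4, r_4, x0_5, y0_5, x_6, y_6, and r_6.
x_1 = 160, y_1 = 198, r_1 = 34, x1_2 = 26, y1_2 = 258, y0_3 = 32, x1_3 = 76, y1_3 = 80, x_4 = 312, r_4 = 26, x0_5 = 228, y0_5 = 136, x_6 = 174, y_6 = 320, r_6 = 22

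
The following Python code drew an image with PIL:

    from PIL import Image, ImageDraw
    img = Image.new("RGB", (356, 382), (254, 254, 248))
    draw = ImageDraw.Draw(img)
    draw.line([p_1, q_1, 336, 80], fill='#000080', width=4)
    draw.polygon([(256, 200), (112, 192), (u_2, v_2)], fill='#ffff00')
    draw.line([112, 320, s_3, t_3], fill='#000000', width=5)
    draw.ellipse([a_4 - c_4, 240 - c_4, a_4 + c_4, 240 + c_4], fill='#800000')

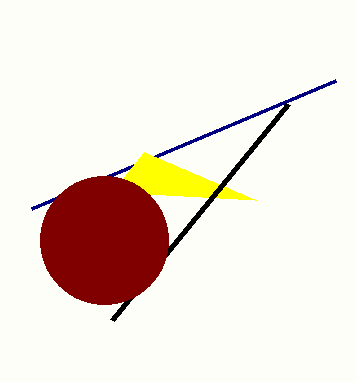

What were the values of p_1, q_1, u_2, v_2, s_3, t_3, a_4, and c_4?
p_1 = 32, q_1 = 208, u_2 = 144, v_2 = 152, s_3 = 288, t_3 = 104, a_4 = 104, c_4 = 64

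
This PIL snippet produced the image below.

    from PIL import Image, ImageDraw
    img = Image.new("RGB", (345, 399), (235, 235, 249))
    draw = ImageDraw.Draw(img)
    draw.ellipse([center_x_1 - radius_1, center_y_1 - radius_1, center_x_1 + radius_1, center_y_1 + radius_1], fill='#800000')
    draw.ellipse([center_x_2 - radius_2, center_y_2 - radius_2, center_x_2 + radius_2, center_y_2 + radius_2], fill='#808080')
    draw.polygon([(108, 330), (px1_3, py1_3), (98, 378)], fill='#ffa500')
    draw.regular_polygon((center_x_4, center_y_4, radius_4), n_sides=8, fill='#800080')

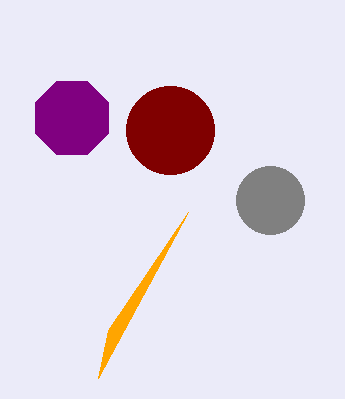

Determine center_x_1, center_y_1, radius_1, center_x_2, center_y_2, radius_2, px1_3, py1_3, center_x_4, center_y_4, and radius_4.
center_x_1 = 170
center_y_1 = 130
radius_1 = 44
center_x_2 = 270
center_y_2 = 200
radius_2 = 34
px1_3 = 188
py1_3 = 212
center_x_4 = 72
center_y_4 = 118
radius_4 = 40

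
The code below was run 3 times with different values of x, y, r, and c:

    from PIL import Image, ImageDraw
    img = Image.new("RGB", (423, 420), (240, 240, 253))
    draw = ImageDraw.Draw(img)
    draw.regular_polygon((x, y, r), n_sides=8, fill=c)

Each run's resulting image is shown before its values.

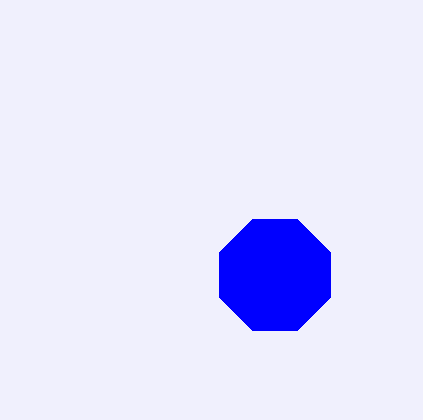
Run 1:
x = 275
y = 275
r = 60
c = 'blue'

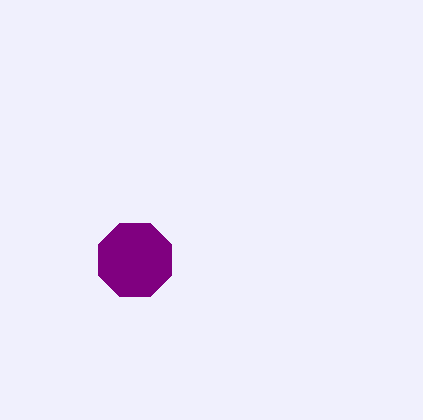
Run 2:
x = 135, y = 260, r = 40, c = 'purple'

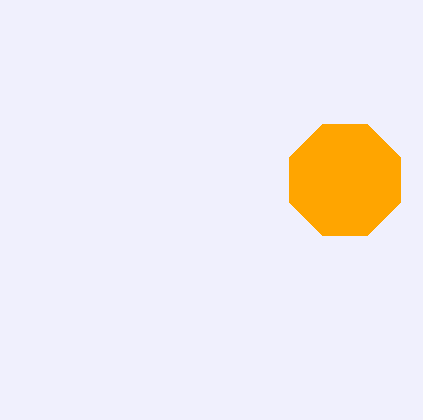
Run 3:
x = 345, y = 180, r = 60, c = 'orange'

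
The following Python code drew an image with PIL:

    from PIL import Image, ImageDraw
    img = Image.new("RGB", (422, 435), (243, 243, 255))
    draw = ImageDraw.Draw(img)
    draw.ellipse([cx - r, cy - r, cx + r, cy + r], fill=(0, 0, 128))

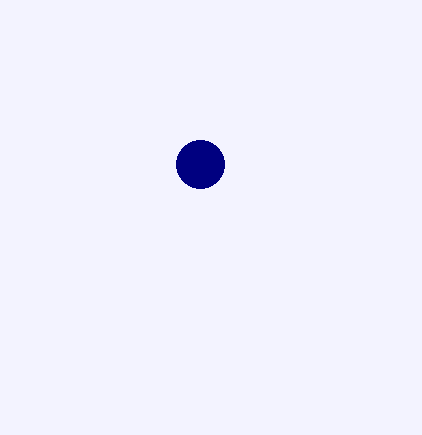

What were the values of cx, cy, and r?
cx = 200; cy = 164; r = 24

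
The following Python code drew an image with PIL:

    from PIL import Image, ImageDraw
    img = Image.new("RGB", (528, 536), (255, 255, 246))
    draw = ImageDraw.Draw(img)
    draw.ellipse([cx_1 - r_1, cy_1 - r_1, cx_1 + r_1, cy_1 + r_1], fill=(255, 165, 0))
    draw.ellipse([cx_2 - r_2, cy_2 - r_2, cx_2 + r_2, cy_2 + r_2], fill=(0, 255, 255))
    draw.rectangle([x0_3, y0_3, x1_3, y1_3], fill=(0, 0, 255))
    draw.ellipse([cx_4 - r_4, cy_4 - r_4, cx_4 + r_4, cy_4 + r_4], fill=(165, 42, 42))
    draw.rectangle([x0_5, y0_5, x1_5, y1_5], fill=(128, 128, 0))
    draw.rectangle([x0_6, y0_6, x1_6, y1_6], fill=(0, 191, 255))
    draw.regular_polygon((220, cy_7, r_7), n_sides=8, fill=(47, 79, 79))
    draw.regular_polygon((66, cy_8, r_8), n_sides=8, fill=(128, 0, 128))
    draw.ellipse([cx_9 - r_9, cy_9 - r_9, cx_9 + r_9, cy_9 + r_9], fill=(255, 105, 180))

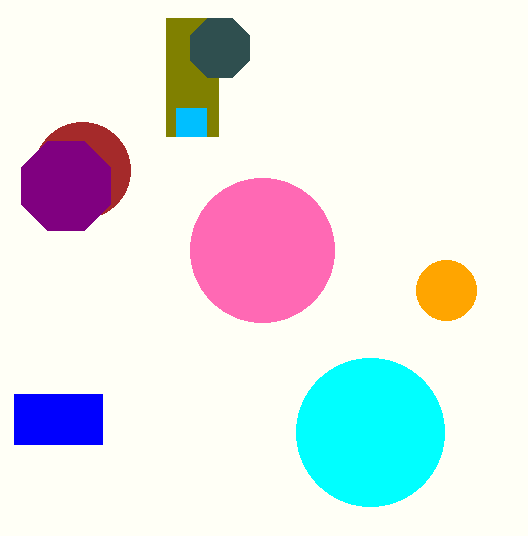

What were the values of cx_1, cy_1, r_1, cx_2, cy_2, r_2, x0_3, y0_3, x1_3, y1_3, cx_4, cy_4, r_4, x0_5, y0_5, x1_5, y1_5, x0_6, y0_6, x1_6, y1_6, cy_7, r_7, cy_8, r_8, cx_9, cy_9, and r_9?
cx_1 = 446
cy_1 = 290
r_1 = 30
cx_2 = 370
cy_2 = 432
r_2 = 74
x0_3 = 14
y0_3 = 394
x1_3 = 102
y1_3 = 444
cx_4 = 82
cy_4 = 170
r_4 = 48
x0_5 = 166
y0_5 = 18
x1_5 = 218
y1_5 = 136
x0_6 = 176
y0_6 = 108
x1_6 = 206
y1_6 = 136
cy_7 = 48
r_7 = 32
cy_8 = 186
r_8 = 48
cx_9 = 262
cy_9 = 250
r_9 = 72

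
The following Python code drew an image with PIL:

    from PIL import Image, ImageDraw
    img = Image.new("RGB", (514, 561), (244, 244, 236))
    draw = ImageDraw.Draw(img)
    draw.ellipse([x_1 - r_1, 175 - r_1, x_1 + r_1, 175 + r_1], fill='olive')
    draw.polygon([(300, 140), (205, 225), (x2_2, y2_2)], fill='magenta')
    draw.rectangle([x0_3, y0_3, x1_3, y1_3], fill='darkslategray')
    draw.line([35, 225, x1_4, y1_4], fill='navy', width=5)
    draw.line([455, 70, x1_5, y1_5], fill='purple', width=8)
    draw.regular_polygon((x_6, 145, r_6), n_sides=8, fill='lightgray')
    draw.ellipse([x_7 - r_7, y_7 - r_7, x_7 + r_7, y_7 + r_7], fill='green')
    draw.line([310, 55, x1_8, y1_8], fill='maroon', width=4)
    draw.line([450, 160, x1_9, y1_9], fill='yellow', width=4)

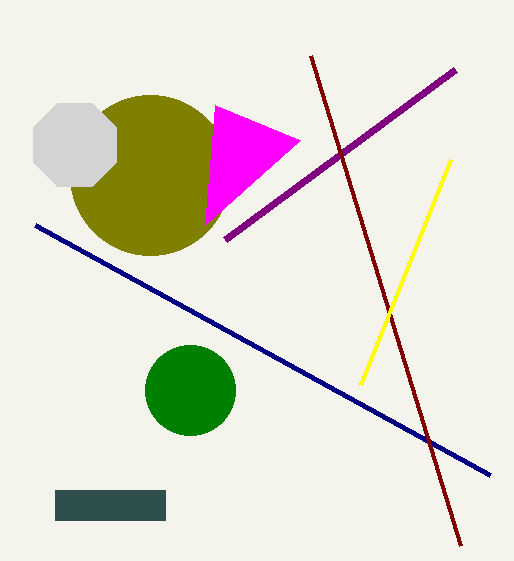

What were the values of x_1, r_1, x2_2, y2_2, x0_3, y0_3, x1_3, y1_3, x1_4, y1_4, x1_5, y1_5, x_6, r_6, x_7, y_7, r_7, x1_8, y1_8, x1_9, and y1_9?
x_1 = 150, r_1 = 80, x2_2 = 215, y2_2 = 105, x0_3 = 55, y0_3 = 490, x1_3 = 165, y1_3 = 520, x1_4 = 490, y1_4 = 475, x1_5 = 225, y1_5 = 240, x_6 = 75, r_6 = 45, x_7 = 190, y_7 = 390, r_7 = 45, x1_8 = 460, y1_8 = 545, x1_9 = 360, y1_9 = 385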